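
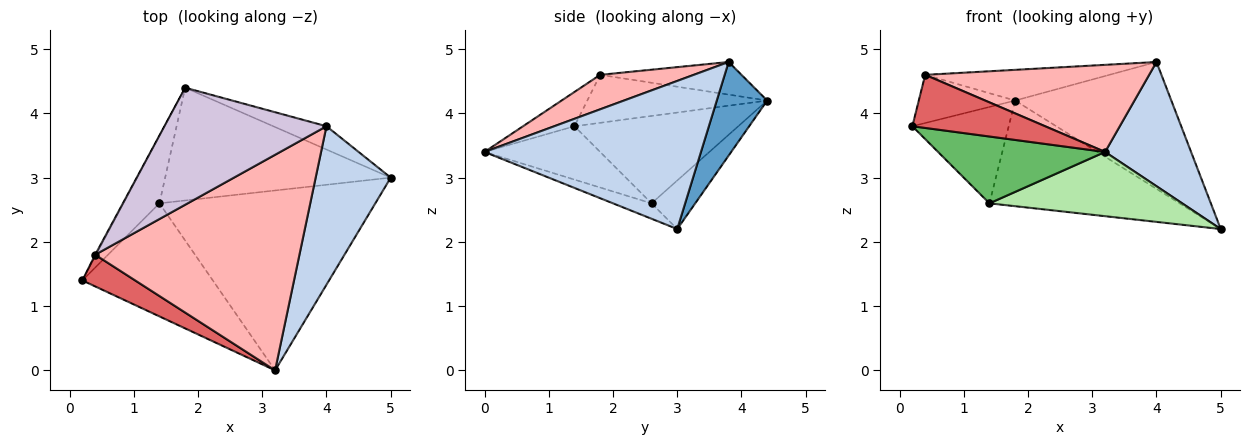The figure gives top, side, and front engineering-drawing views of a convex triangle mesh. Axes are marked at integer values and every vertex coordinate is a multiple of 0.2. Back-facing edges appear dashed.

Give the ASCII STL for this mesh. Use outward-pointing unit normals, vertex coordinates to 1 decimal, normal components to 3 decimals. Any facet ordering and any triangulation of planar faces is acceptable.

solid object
 facet normal 0.303 0.937 -0.172
  outer loop
   vertex 4.0 3.8 4.8
   vertex 5.0 3.0 2.2
   vertex 1.8 4.4 4.2
  endloop
 endfacet
 facet normal 0.841 -0.334 0.426
  outer loop
   vertex 3.2 0.0 3.4
   vertex 5.0 3.0 2.2
   vertex 4.0 3.8 4.8
  endloop
 endfacet
 facet normal -0.812 0.478 -0.334
  outer loop
   vertex 1.4 2.6 2.6
   vertex 0.2 1.4 3.8
   vertex 1.8 4.4 4.2
  endloop
 endfacet
 facet normal -0.155 0.675 -0.721
  outer loop
   vertex 1.4 2.6 2.6
   vertex 1.8 4.4 4.2
   vertex 5.0 3.0 2.2
  endloop
 endfacet
 facet normal -0.332 -0.480 -0.812
  outer loop
   vertex 1.4 2.6 2.6
   vertex 3.2 0.0 3.4
   vertex 0.2 1.4 3.8
  endloop
 endfacet
 facet normal -0.067 -0.336 -0.940
  outer loop
   vertex 1.4 2.6 2.6
   vertex 5.0 3.0 2.2
   vertex 3.2 0.0 3.4
  endloop
 endfacet
 facet normal -0.315 -0.815 0.486
  outer loop
   vertex 0.4 1.8 4.6
   vertex 0.2 1.4 3.8
   vertex 3.2 0.0 3.4
  endloop
 endfacet
 facet normal 0.155 -0.370 0.916
  outer loop
   vertex 0.4 1.8 4.6
   vertex 3.2 0.0 3.4
   vertex 4.0 3.8 4.8
  endloop
 endfacet
 facet normal -0.881 0.472 -0.016
  outer loop
   vertex 0.4 1.8 4.6
   vertex 1.8 4.4 4.2
   vertex 0.2 1.4 3.8
  endloop
 endfacet
 facet normal -0.191 0.249 0.949
  outer loop
   vertex 0.4 1.8 4.6
   vertex 4.0 3.8 4.8
   vertex 1.8 4.4 4.2
  endloop
 endfacet
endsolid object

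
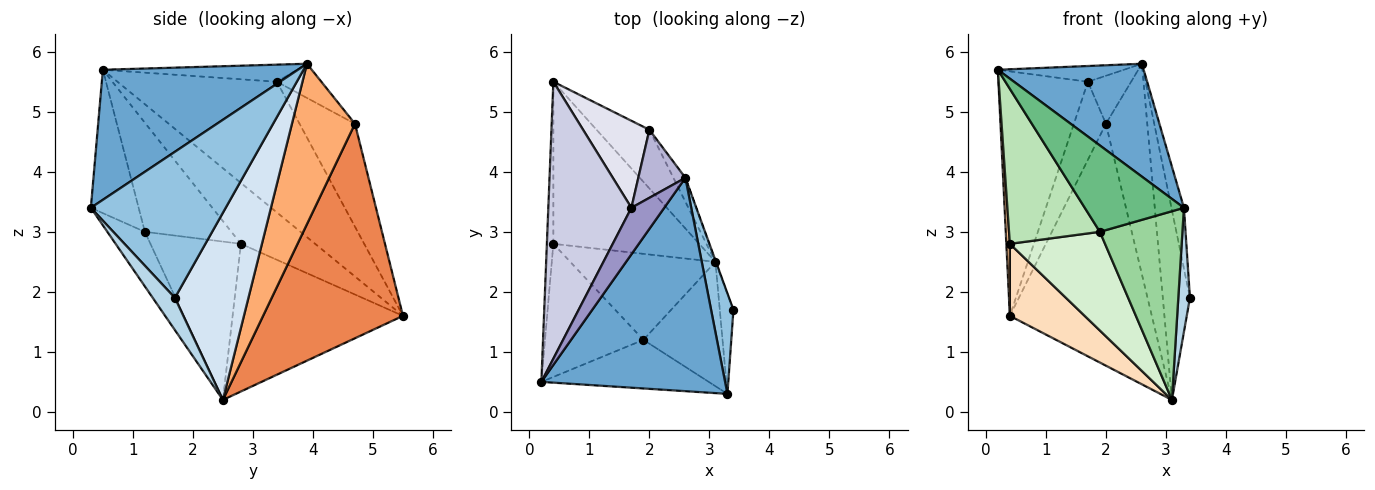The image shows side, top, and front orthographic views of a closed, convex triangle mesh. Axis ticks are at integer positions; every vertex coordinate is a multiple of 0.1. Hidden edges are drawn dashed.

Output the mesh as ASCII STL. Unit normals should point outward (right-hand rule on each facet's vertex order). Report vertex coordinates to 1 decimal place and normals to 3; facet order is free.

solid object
 facet normal 0.530 -0.396 0.749
  outer loop
   vertex 3.3 0.3 3.4
   vertex 2.6 3.9 5.8
   vertex 0.2 0.5 5.7
  endloop
 endfacet
 facet normal 0.984 0.091 0.151
  outer loop
   vertex 3.3 0.3 3.4
   vertex 3.4 1.7 1.9
   vertex 2.6 3.9 5.8
  endloop
 endfacet
 facet normal 0.829 -0.435 -0.351
  outer loop
   vertex 3.1 2.5 0.2
   vertex 3.4 1.7 1.9
   vertex 3.3 0.3 3.4
  endloop
 endfacet
 facet normal 0.938 0.346 -0.003
  outer loop
   vertex 3.1 2.5 0.2
   vertex 2.6 3.9 5.8
   vertex 3.4 1.7 1.9
  endloop
 endfacet
 facet normal 0.692 0.702 -0.170
  outer loop
   vertex 2.0 4.7 4.8
   vertex 3.1 2.5 0.2
   vertex 0.4 5.5 1.6
  endloop
 endfacet
 facet normal 0.834 0.548 -0.062
  outer loop
   vertex 2.0 4.7 4.8
   vertex 2.6 3.9 5.8
   vertex 3.1 2.5 0.2
  endloop
 endfacet
 facet normal -0.993 -0.047 -0.106
  outer loop
   vertex 0.4 2.8 2.8
   vertex 0.2 0.5 5.7
   vertex 0.4 5.5 1.6
  endloop
 endfacet
 facet normal -0.679 -0.298 -0.671
  outer loop
   vertex 0.4 2.8 2.8
   vertex 0.4 5.5 1.6
   vertex 3.1 2.5 0.2
  endloop
 endfacet
 facet normal -0.387 -0.803 -0.452
  outer loop
   vertex 1.9 1.2 3.0
   vertex 3.3 0.3 3.4
   vertex 0.2 0.5 5.7
  endloop
 endfacet
 facet normal -0.355 -0.781 -0.515
  outer loop
   vertex 1.9 1.2 3.0
   vertex 3.1 2.5 0.2
   vertex 3.3 0.3 3.4
  endloop
 endfacet
 facet normal -0.586 -0.615 -0.528
  outer loop
   vertex 1.9 1.2 3.0
   vertex 0.2 0.5 5.7
   vertex 0.4 2.8 2.8
  endloop
 endfacet
 facet normal -0.582 -0.613 -0.534
  outer loop
   vertex 1.9 1.2 3.0
   vertex 0.4 2.8 2.8
   vertex 3.1 2.5 0.2
  endloop
 endfacet
 facet normal -0.443 0.288 0.849
  outer loop
   vertex 1.7 3.4 5.5
   vertex 0.2 0.5 5.7
   vertex 2.6 3.9 5.8
  endloop
 endfacet
 facet normal -0.510 0.496 0.703
  outer loop
   vertex 1.7 3.4 5.5
   vertex 2.6 3.9 5.8
   vertex 2.0 4.7 4.8
  endloop
 endfacet
 facet normal -0.763 0.428 0.485
  outer loop
   vertex 1.7 3.4 5.5
   vertex 0.4 5.5 1.6
   vertex 0.2 0.5 5.7
  endloop
 endfacet
 facet normal -0.756 0.437 0.487
  outer loop
   vertex 1.7 3.4 5.5
   vertex 2.0 4.7 4.8
   vertex 0.4 5.5 1.6
  endloop
 endfacet
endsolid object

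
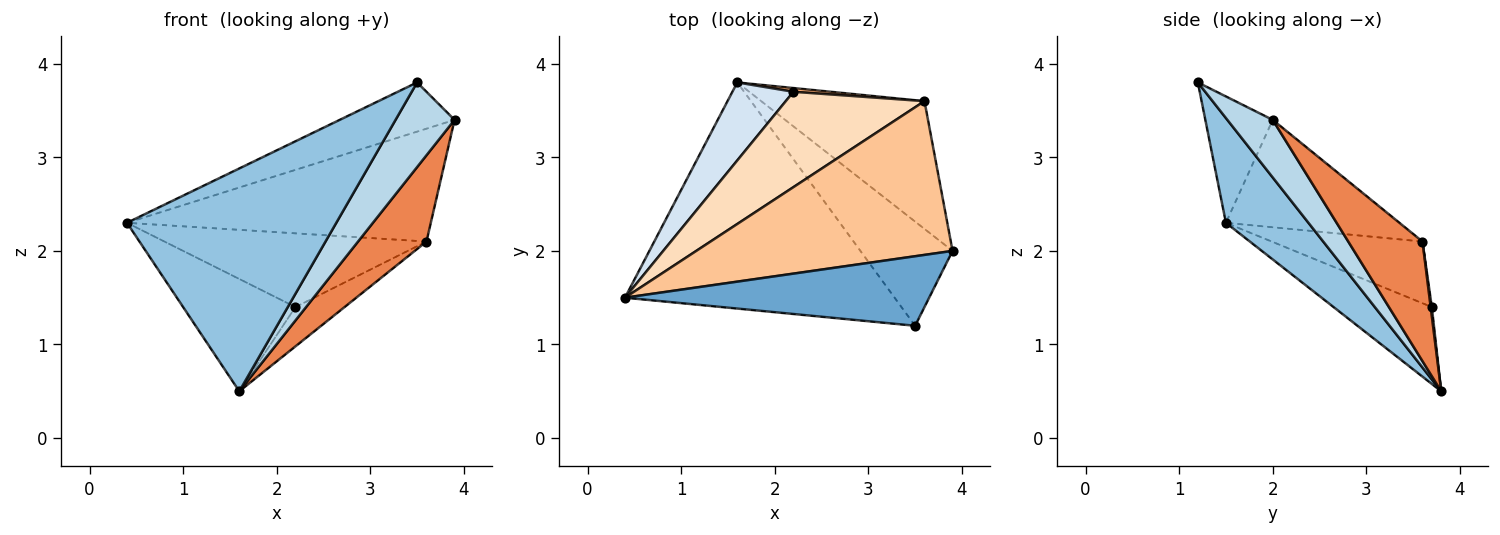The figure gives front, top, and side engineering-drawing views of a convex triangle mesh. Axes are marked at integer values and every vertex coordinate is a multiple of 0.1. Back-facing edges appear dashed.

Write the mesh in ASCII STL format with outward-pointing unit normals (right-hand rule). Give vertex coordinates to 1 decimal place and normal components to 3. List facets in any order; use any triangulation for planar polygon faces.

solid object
 facet normal -0.321 0.547 0.773
  outer loop
   vertex 3.5 1.2 3.8
   vertex 3.9 2.0 3.4
   vertex 0.4 1.5 2.3
  endloop
 endfacet
 facet normal 0.267 -0.676 -0.687
  outer loop
   vertex 3.5 1.2 3.8
   vertex 0.4 1.5 2.3
   vertex 1.6 3.8 0.5
  endloop
 endfacet
 facet normal 0.436 -0.567 -0.698
  outer loop
   vertex 3.5 1.2 3.8
   vertex 1.6 3.8 0.5
   vertex 3.9 2.0 3.4
  endloop
 endfacet
 facet normal -0.584 0.667 0.463
  outer loop
   vertex 2.2 3.7 1.4
   vertex 1.6 3.8 0.5
   vertex 0.4 1.5 2.3
  endloop
 endfacet
 facet normal 0.519 -0.478 -0.708
  outer loop
   vertex 3.6 3.6 2.1
   vertex 3.9 2.0 3.4
   vertex 1.6 3.8 0.5
  endloop
 endfacet
 facet normal 0.024 0.995 0.095
  outer loop
   vertex 3.6 3.6 2.1
   vertex 1.6 3.8 0.5
   vertex 2.2 3.7 1.4
  endloop
 endfacet
 facet normal -0.320 0.561 0.764
  outer loop
   vertex 3.6 3.6 2.1
   vertex 0.4 1.5 2.3
   vertex 3.9 2.0 3.4
  endloop
 endfacet
 facet normal -0.332 0.577 0.746
  outer loop
   vertex 3.6 3.6 2.1
   vertex 2.2 3.7 1.4
   vertex 0.4 1.5 2.3
  endloop
 endfacet
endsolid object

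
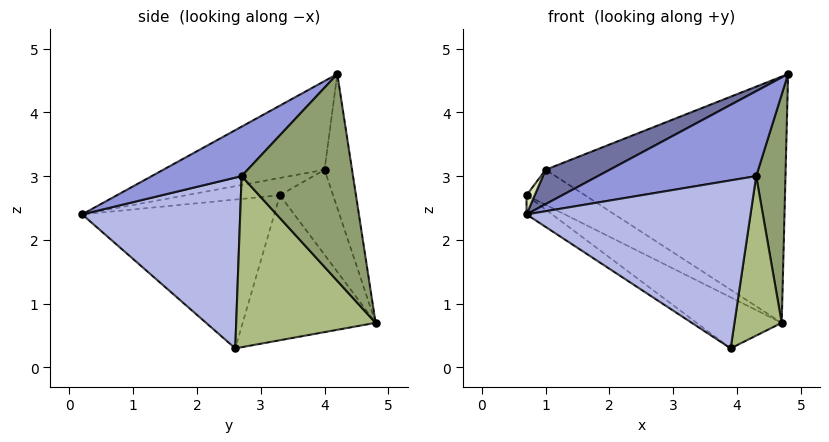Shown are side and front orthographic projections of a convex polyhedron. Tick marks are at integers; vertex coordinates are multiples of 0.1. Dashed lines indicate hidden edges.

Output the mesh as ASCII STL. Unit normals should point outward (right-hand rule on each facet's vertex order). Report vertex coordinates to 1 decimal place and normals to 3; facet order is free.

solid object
 facet normal -0.357 -0.142 0.923
  outer loop
   vertex 1.0 4.0 3.1
   vertex 0.7 0.2 2.4
   vertex 4.8 4.2 4.6
  endloop
 endfacet
 facet normal -0.112 0.982 0.154
  outer loop
   vertex 1.0 4.0 3.1
   vertex 4.8 4.2 4.6
   vertex 4.7 4.8 0.7
  endloop
 endfacet
 facet normal 0.412 -0.725 0.551
  outer loop
   vertex 4.3 2.7 3.0
   vertex 4.8 4.2 4.6
   vertex 0.7 0.2 2.4
  endloop
 endfacet
 facet normal 0.576 -0.816 -0.055
  outer loop
   vertex 4.3 2.7 3.0
   vertex 0.7 0.2 2.4
   vertex 3.9 2.6 0.3
  endloop
 endfacet
 facet normal 0.965 -0.254 -0.064
  outer loop
   vertex 4.3 2.7 3.0
   vertex 4.7 4.8 0.7
   vertex 4.8 4.2 4.6
  endloop
 endfacet
 facet normal 0.939 -0.318 -0.127
  outer loop
   vertex 4.3 2.7 3.0
   vertex 3.9 2.6 0.3
   vertex 4.7 4.8 0.7
  endloop
 endfacet
 facet normal -0.587 0.078 -0.806
  outer loop
   vertex 0.7 3.3 2.7
   vertex 3.9 2.6 0.3
   vertex 0.7 0.2 2.4
  endloop
 endfacet
 facet normal -0.741 -0.065 0.669
  outer loop
   vertex 0.7 3.3 2.7
   vertex 0.7 0.2 2.4
   vertex 1.0 4.0 3.1
  endloop
 endfacet
 facet normal -0.518 0.332 -0.788
  outer loop
   vertex 0.7 3.3 2.7
   vertex 4.7 4.8 0.7
   vertex 3.9 2.6 0.3
  endloop
 endfacet
 facet normal -0.528 0.581 -0.620
  outer loop
   vertex 0.7 3.3 2.7
   vertex 1.0 4.0 3.1
   vertex 4.7 4.8 0.7
  endloop
 endfacet
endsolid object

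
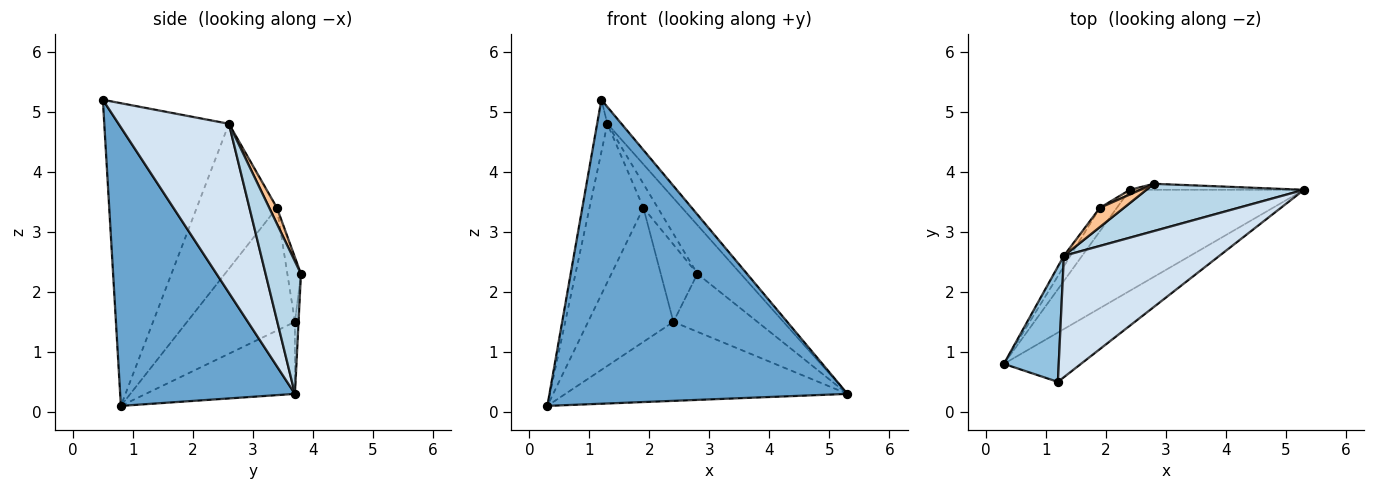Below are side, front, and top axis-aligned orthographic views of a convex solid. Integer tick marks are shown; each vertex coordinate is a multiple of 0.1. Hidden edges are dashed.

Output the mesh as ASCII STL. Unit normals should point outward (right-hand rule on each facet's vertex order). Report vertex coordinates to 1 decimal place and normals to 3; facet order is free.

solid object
 facet normal 0.501 -0.854 -0.139
  outer loop
   vertex 1.2 0.5 5.2
   vertex 0.3 0.8 0.1
   vertex 5.3 3.7 0.3
  endloop
 endfacet
 facet normal -0.981 0.081 0.178
  outer loop
   vertex 1.3 2.6 4.8
   vertex 0.3 0.8 0.1
   vertex 1.2 0.5 5.2
  endloop
 endfacet
 facet normal 0.505 0.620 0.601
  outer loop
   vertex 1.3 2.6 4.8
   vertex 5.3 3.7 0.3
   vertex 2.8 3.8 2.3
  endloop
 endfacet
 facet normal 0.733 0.094 0.674
  outer loop
   vertex 1.3 2.6 4.8
   vertex 1.2 0.5 5.2
   vertex 5.3 3.7 0.3
  endloop
 endfacet
 facet normal -0.310 0.586 -0.749
  outer loop
   vertex 2.4 3.7 1.5
   vertex 5.3 3.7 0.3
   vertex 0.3 0.8 0.1
  endloop
 endfacet
 facet normal -0.043 0.994 -0.103
  outer loop
   vertex 2.4 3.7 1.5
   vertex 2.8 3.8 2.3
   vertex 5.3 3.7 0.3
  endloop
 endfacet
 facet normal 0.384 0.721 0.577
  outer loop
   vertex 1.9 3.4 3.4
   vertex 1.3 2.6 4.8
   vertex 2.8 3.8 2.3
  endloop
 endfacet
 facet normal -0.347 0.936 0.056
  outer loop
   vertex 1.9 3.4 3.4
   vertex 2.8 3.8 2.3
   vertex 2.4 3.7 1.5
  endloop
 endfacet
 facet normal -0.829 0.557 -0.037
  outer loop
   vertex 1.9 3.4 3.4
   vertex 0.3 0.8 0.1
   vertex 1.3 2.6 4.8
  endloop
 endfacet
 facet normal -0.780 0.617 -0.108
  outer loop
   vertex 1.9 3.4 3.4
   vertex 2.4 3.7 1.5
   vertex 0.3 0.8 0.1
  endloop
 endfacet
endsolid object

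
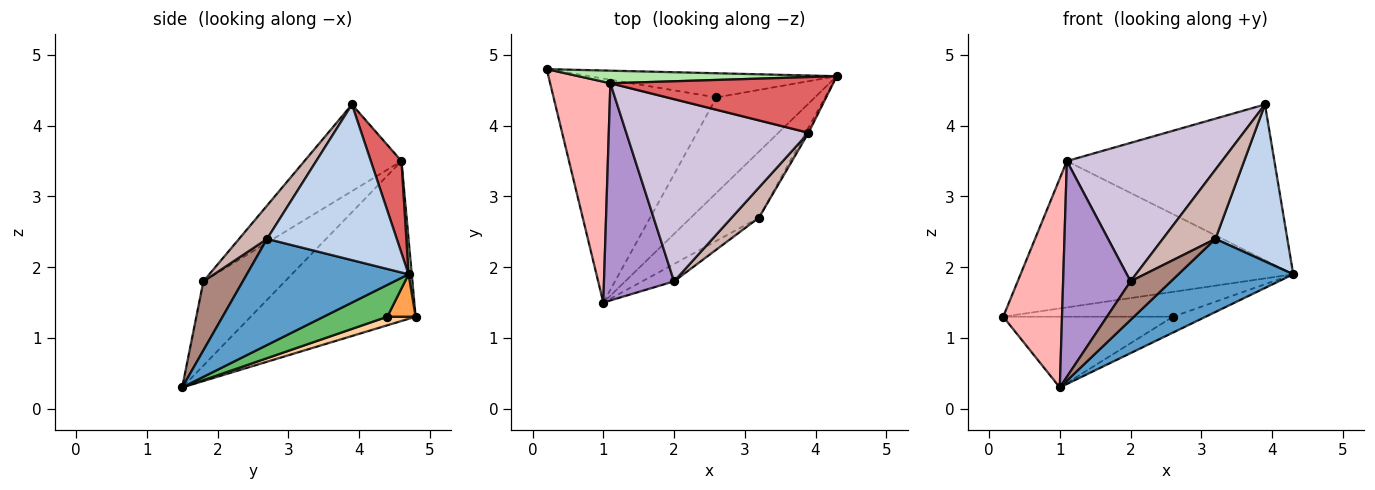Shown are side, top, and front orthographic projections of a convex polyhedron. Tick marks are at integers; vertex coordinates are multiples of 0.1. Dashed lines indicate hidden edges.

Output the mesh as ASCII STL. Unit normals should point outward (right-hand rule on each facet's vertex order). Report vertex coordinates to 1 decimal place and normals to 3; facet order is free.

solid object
 facet normal 0.722 -0.513 -0.464
  outer loop
   vertex 3.2 2.7 2.4
   vertex 1.0 1.5 0.3
   vertex 4.3 4.7 1.9
  endloop
 endfacet
 facet normal 0.874 -0.485 -0.016
  outer loop
   vertex 3.2 2.7 2.4
   vertex 4.3 4.7 1.9
   vertex 3.9 3.9 4.3
  endloop
 endfacet
 facet normal 0.119 0.712 -0.692
  outer loop
   vertex 2.6 4.4 1.3
   vertex 0.2 4.8 1.3
   vertex 4.3 4.7 1.9
  endloop
 endfacet
 facet normal 0.050 0.301 -0.952
  outer loop
   vertex 2.6 4.4 1.3
   vertex 1.0 1.5 0.3
   vertex 0.2 4.8 1.3
  endloop
 endfacet
 facet normal 0.304 0.156 -0.940
  outer loop
   vertex 2.6 4.4 1.3
   vertex 4.3 4.7 1.9
   vertex 1.0 1.5 0.3
  endloop
 endfacet
 facet normal 0.012 0.996 0.086
  outer loop
   vertex 1.1 4.6 3.5
   vertex 4.3 4.7 1.9
   vertex 0.2 4.8 1.3
  endloop
 endfacet
 facet normal 0.138 0.933 0.334
  outer loop
   vertex 1.1 4.6 3.5
   vertex 3.9 3.9 4.3
   vertex 4.3 4.7 1.9
  endloop
 endfacet
 facet normal -0.888 -0.317 0.334
  outer loop
   vertex 1.1 4.6 3.5
   vertex 0.2 4.8 1.3
   vertex 1.0 1.5 0.3
  endloop
 endfacet
 facet normal -0.649 -0.536 0.540
  outer loop
   vertex 2.0 1.8 1.8
   vertex 1.1 4.6 3.5
   vertex 1.0 1.5 0.3
  endloop
 endfacet
 facet normal -0.354 -0.566 0.745
  outer loop
   vertex 2.0 1.8 1.8
   vertex 3.9 3.9 4.3
   vertex 1.1 4.6 3.5
  endloop
 endfacet
 facet normal 0.664 -0.681 -0.307
  outer loop
   vertex 2.0 1.8 1.8
   vertex 1.0 1.5 0.3
   vertex 3.2 2.7 2.4
  endloop
 endfacet
 facet normal 0.439 -0.824 0.359
  outer loop
   vertex 2.0 1.8 1.8
   vertex 3.2 2.7 2.4
   vertex 3.9 3.9 4.3
  endloop
 endfacet
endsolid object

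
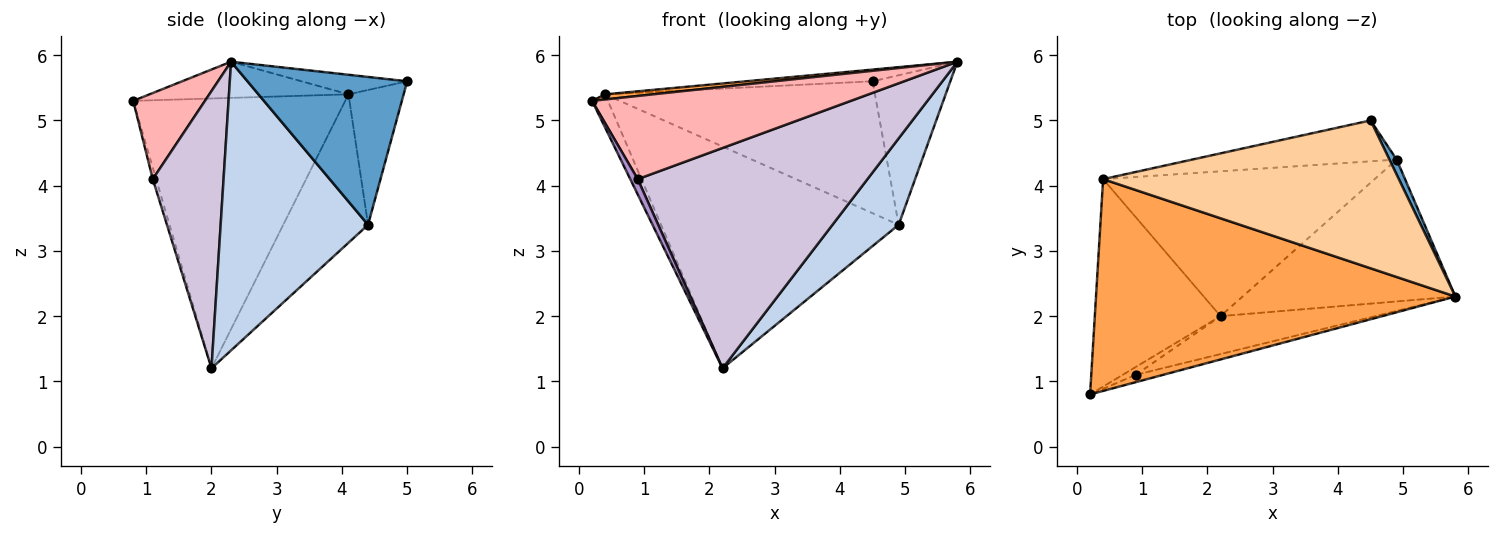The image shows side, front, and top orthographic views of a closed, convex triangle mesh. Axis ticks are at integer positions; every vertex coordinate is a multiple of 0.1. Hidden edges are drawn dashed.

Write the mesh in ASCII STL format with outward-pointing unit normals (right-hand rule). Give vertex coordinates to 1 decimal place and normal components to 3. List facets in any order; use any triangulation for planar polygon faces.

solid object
 facet normal 0.898 0.437 0.044
  outer loop
   vertex 4.9 4.4 3.4
   vertex 4.5 5.0 5.6
   vertex 5.8 2.3 5.9
  endloop
 endfacet
 facet normal 0.757 -0.340 -0.558
  outer loop
   vertex 4.9 4.4 3.4
   vertex 5.8 2.3 5.9
   vertex 2.2 2.0 1.2
  endloop
 endfacet
 facet normal -0.100 -0.024 0.995
  outer loop
   vertex 0.4 4.1 5.4
   vertex 0.2 0.8 5.3
   vertex 5.8 2.3 5.9
  endloop
 endfacet
 facet normal -0.066 0.079 0.995
  outer loop
   vertex 0.4 4.1 5.4
   vertex 5.8 2.3 5.9
   vertex 4.5 5.0 5.6
  endloop
 endfacet
 facet normal -0.904 0.068 -0.421
  outer loop
   vertex 0.4 4.1 5.4
   vertex 2.2 2.0 1.2
   vertex 0.2 0.8 5.3
  endloop
 endfacet
 facet normal -0.192 0.937 -0.291
  outer loop
   vertex 0.4 4.1 5.4
   vertex 4.5 5.0 5.6
   vertex 4.9 4.4 3.4
  endloop
 endfacet
 facet normal -0.286 0.802 -0.524
  outer loop
   vertex 0.4 4.1 5.4
   vertex 4.9 4.4 3.4
   vertex 2.2 2.0 1.2
  endloop
 endfacet
 facet normal 0.266 -0.960 -0.085
  outer loop
   vertex 0.9 1.1 4.1
   vertex 5.8 2.3 5.9
   vertex 0.2 0.8 5.3
  endloop
 endfacet
 facet normal -0.370 -0.827 -0.423
  outer loop
   vertex 0.9 1.1 4.1
   vertex 0.2 0.8 5.3
   vertex 2.2 2.0 1.2
  endloop
 endfacet
 facet normal 0.291 -0.943 -0.162
  outer loop
   vertex 0.9 1.1 4.1
   vertex 2.2 2.0 1.2
   vertex 5.8 2.3 5.9
  endloop
 endfacet
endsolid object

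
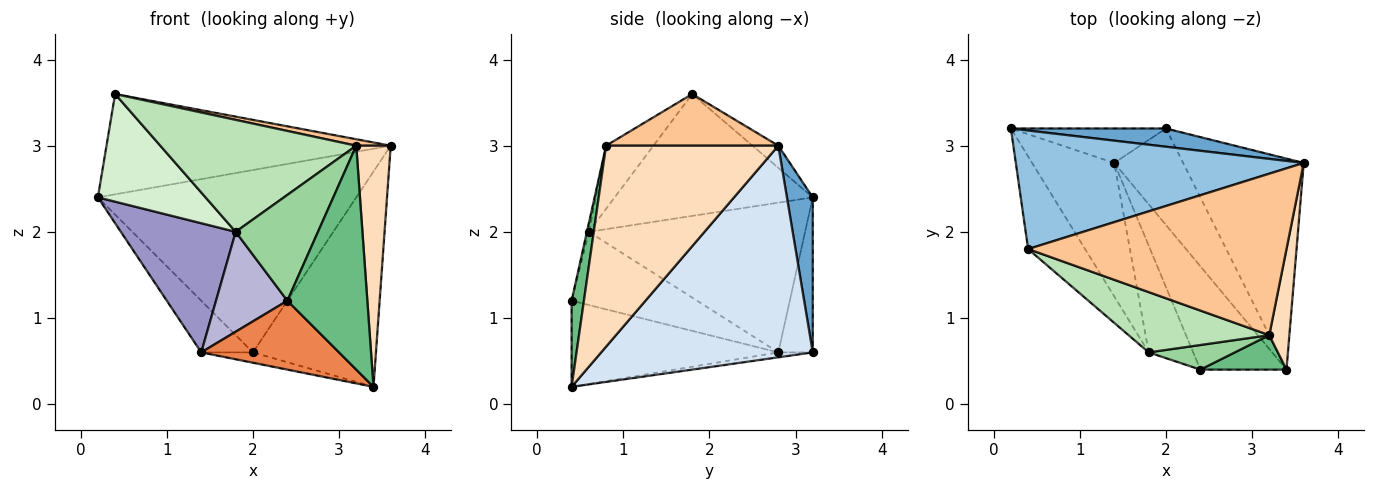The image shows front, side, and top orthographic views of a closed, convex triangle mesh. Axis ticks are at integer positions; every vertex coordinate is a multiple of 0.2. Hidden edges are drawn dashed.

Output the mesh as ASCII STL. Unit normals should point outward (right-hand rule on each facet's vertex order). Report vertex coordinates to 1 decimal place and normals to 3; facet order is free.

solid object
 facet normal 0.099 0.990 0.099
  outer loop
   vertex 2.0 3.2 0.6
   vertex 0.2 3.2 2.4
   vertex 3.6 2.8 3.0
  endloop
 endfacet
 facet normal -0.059 0.645 0.762
  outer loop
   vertex 0.4 1.8 3.6
   vertex 3.6 2.8 3.0
   vertex 0.2 3.2 2.4
  endloop
 endfacet
 facet normal -0.485 0.728 -0.485
  outer loop
   vertex 1.4 2.8 0.6
   vertex 0.2 3.2 2.4
   vertex 2.0 3.2 0.6
  endloop
 endfacet
 facet normal 0.776 0.451 -0.442
  outer loop
   vertex 3.4 0.4 0.2
   vertex 2.0 3.2 0.6
   vertex 3.6 2.8 3.0
  endloop
 endfacet
 facet normal -0.640 -0.426 -0.640
  outer loop
   vertex 3.4 0.4 0.2
   vertex 2.4 0.4 1.2
   vertex 1.4 2.8 0.6
  endloop
 endfacet
 facet normal -0.071 0.106 -0.992
  outer loop
   vertex 3.4 0.4 0.2
   vertex 1.4 2.8 0.6
   vertex 2.0 3.2 0.6
  endloop
 endfacet
 facet normal 0.196 -0.039 0.980
  outer loop
   vertex 3.2 0.8 3.0
   vertex 3.6 2.8 3.0
   vertex 0.4 1.8 3.6
  endloop
 endfacet
 facet normal 0.976 -0.195 0.098
  outer loop
   vertex 3.2 0.8 3.0
   vertex 3.4 0.4 0.2
   vertex 3.6 2.8 3.0
  endloop
 endfacet
 facet normal 0.150 -0.977 0.150
  outer loop
   vertex 3.2 0.8 3.0
   vertex 2.4 0.4 1.2
   vertex 3.4 0.4 0.2
  endloop
 endfacet
 facet normal -0.023 -0.974 0.226
  outer loop
   vertex 1.8 0.6 2.0
   vertex 2.4 0.4 1.2
   vertex 3.2 0.8 3.0
  endloop
 endfacet
 facet normal -0.208 -0.861 0.464
  outer loop
   vertex 1.8 0.6 2.0
   vertex 3.2 0.8 3.0
   vertex 0.4 1.8 3.6
  endloop
 endfacet
 facet normal -0.813 -0.442 -0.380
  outer loop
   vertex 1.8 0.6 2.0
   vertex 0.4 1.8 3.6
   vertex 0.2 3.2 2.4
  endloop
 endfacet
 facet normal -0.795 -0.422 -0.436
  outer loop
   vertex 1.8 0.6 2.0
   vertex 0.2 3.2 2.4
   vertex 1.4 2.8 0.6
  endloop
 endfacet
 facet normal -0.769 -0.437 -0.467
  outer loop
   vertex 1.8 0.6 2.0
   vertex 1.4 2.8 0.6
   vertex 2.4 0.4 1.2
  endloop
 endfacet
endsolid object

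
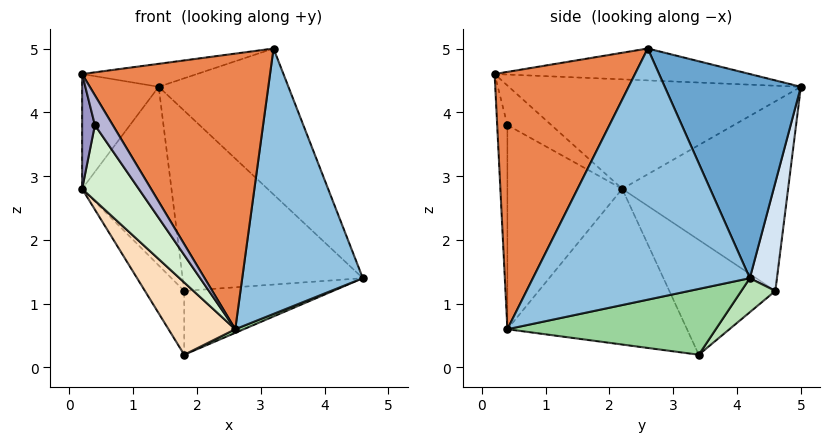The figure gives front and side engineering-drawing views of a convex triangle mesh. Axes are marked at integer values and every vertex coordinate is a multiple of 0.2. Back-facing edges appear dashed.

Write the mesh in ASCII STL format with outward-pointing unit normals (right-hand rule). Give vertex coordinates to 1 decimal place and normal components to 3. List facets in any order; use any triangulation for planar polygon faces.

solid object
 facet normal 0.624 0.595 0.507
  outer loop
   vertex 3.2 2.6 5.0
   vertex 4.6 4.2 1.4
   vertex 1.4 5.0 4.4
  endloop
 endfacet
 facet normal 0.867 -0.482 0.123
  outer loop
   vertex 2.6 0.4 0.6
   vertex 4.6 4.2 1.4
   vertex 3.2 2.6 5.0
  endloop
 endfacet
 facet normal -0.868 0.467 -0.167
  outer loop
   vertex 1.8 4.6 1.2
   vertex 0.2 2.2 2.8
   vertex 1.4 5.0 4.4
  endloop
 endfacet
 facet normal 0.148 0.983 -0.104
  outer loop
   vertex 1.8 4.6 1.2
   vertex 1.4 5.0 4.4
   vertex 4.6 4.2 1.4
  endloop
 endfacet
 facet normal 0.570 -0.763 0.304
  outer loop
   vertex 0.2 0.2 4.6
   vertex 2.6 0.4 0.6
   vertex 3.2 2.6 5.0
  endloop
 endfacet
 facet normal -0.931 0.244 0.271
  outer loop
   vertex 0.2 0.2 4.6
   vertex 1.4 5.0 4.4
   vertex 0.2 2.2 2.8
  endloop
 endfacet
 facet normal -0.203 0.091 0.975
  outer loop
   vertex 0.2 0.2 4.6
   vertex 3.2 2.6 5.0
   vertex 1.4 5.0 4.4
  endloop
 endfacet
 facet normal -0.754 -0.280 -0.594
  outer loop
   vertex 1.8 3.4 0.2
   vertex 2.6 0.4 0.6
   vertex 0.2 2.2 2.8
  endloop
 endfacet
 facet normal -0.866 0.321 -0.385
  outer loop
   vertex 1.8 3.4 0.2
   vertex 0.2 2.2 2.8
   vertex 1.8 4.6 1.2
  endloop
 endfacet
 facet normal 0.398 -0.016 -0.917
  outer loop
   vertex 1.8 3.4 0.2
   vertex 4.6 4.2 1.4
   vertex 2.6 0.4 0.6
  endloop
 endfacet
 facet normal 0.145 0.633 -0.760
  outer loop
   vertex 1.8 3.4 0.2
   vertex 1.8 4.6 1.2
   vertex 4.6 4.2 1.4
  endloop
 endfacet
 facet normal -0.763 -0.376 -0.525
  outer loop
   vertex 0.4 0.4 3.8
   vertex 0.2 2.2 2.8
   vertex 2.6 0.4 0.6
  endloop
 endfacet
 facet normal -0.917 -0.266 -0.296
  outer loop
   vertex 0.4 0.4 3.8
   vertex 0.2 0.2 4.6
   vertex 0.2 2.2 2.8
  endloop
 endfacet
 facet normal -0.470 -0.822 -0.323
  outer loop
   vertex 0.4 0.4 3.8
   vertex 2.6 0.4 0.6
   vertex 0.2 0.2 4.6
  endloop
 endfacet
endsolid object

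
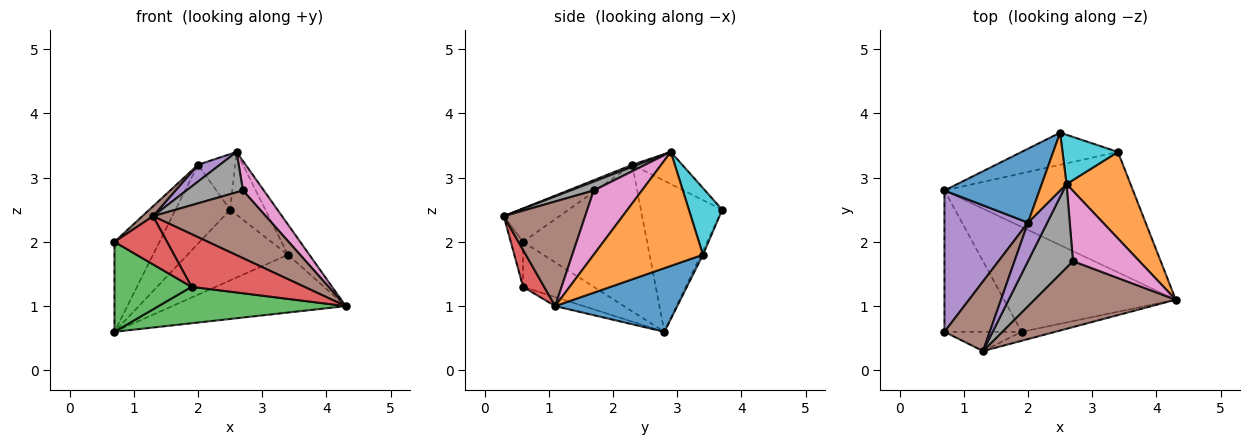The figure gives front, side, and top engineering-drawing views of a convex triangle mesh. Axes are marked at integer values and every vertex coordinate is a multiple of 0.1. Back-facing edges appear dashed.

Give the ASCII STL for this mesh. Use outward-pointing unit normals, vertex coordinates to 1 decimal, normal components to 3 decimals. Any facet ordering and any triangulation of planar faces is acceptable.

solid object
 facet normal 0.291 0.414 -0.862
  outer loop
   vertex 3.4 3.4 1.8
   vertex 4.3 1.1 1.0
   vertex 0.7 2.8 0.6
  endloop
 endfacet
 facet normal 0.860 0.169 0.482
  outer loop
   vertex 3.4 3.4 1.8
   vertex 2.6 2.9 3.4
   vertex 4.3 1.1 1.0
  endloop
 endfacet
 facet normal -0.050 -0.327 -0.944
  outer loop
   vertex 1.9 0.6 1.3
   vertex 0.7 2.8 0.6
   vertex 4.3 1.1 1.0
  endloop
 endfacet
 facet normal 0.181 -0.969 -0.166
  outer loop
   vertex 1.9 0.6 1.3
   vertex 4.3 1.1 1.0
   vertex 1.3 0.3 2.4
  endloop
 endfacet
 facet normal 0.094 -0.398 0.913
  outer loop
   vertex 2.0 2.3 3.2
   vertex 1.3 0.3 2.4
   vertex 2.6 2.9 3.4
  endloop
 endfacet
 facet normal 0.459 -0.636 0.620
  outer loop
   vertex 2.7 1.7 2.8
   vertex 1.3 0.3 2.4
   vertex 4.3 1.1 1.0
  endloop
 endfacet
 facet normal 0.666 -0.289 0.688
  outer loop
   vertex 2.7 1.7 2.8
   vertex 4.3 1.1 1.0
   vertex 2.6 2.9 3.4
  endloop
 endfacet
 facet normal 0.175 -0.429 0.886
  outer loop
   vertex 2.7 1.7 2.8
   vertex 2.6 2.9 3.4
   vertex 1.3 0.3 2.4
  endloop
 endfacet
 facet normal -0.018 0.910 -0.414
  outer loop
   vertex 2.5 3.7 2.5
   vertex 3.4 3.4 1.8
   vertex 0.7 2.8 0.6
  endloop
 endfacet
 facet normal 0.596 0.632 0.495
  outer loop
   vertex 2.5 3.7 2.5
   vertex 2.6 2.9 3.4
   vertex 3.4 3.4 1.8
  endloop
 endfacet
 facet normal -0.736 0.494 0.463
  outer loop
   vertex 2.5 3.7 2.5
   vertex 0.7 2.8 0.6
   vertex 2.0 2.3 3.2
  endloop
 endfacet
 facet normal -0.682 0.507 0.526
  outer loop
   vertex 2.5 3.7 2.5
   vertex 2.0 2.3 3.2
   vertex 2.6 2.9 3.4
  endloop
 endfacet
 facet normal -0.442 -0.482 -0.757
  outer loop
   vertex 0.7 0.6 2.0
   vertex 0.7 2.8 0.6
   vertex 1.9 0.6 1.3
  endloop
 endfacet
 facet normal -0.212 -0.907 -0.363
  outer loop
   vertex 0.7 0.6 2.0
   vertex 1.9 0.6 1.3
   vertex 1.3 0.3 2.4
  endloop
 endfacet
 facet normal -0.829 0.300 0.472
  outer loop
   vertex 0.7 0.6 2.0
   vertex 2.0 2.3 3.2
   vertex 0.7 2.8 0.6
  endloop
 endfacet
 facet normal -0.590 -0.113 0.800
  outer loop
   vertex 0.7 0.6 2.0
   vertex 1.3 0.3 2.4
   vertex 2.0 2.3 3.2
  endloop
 endfacet
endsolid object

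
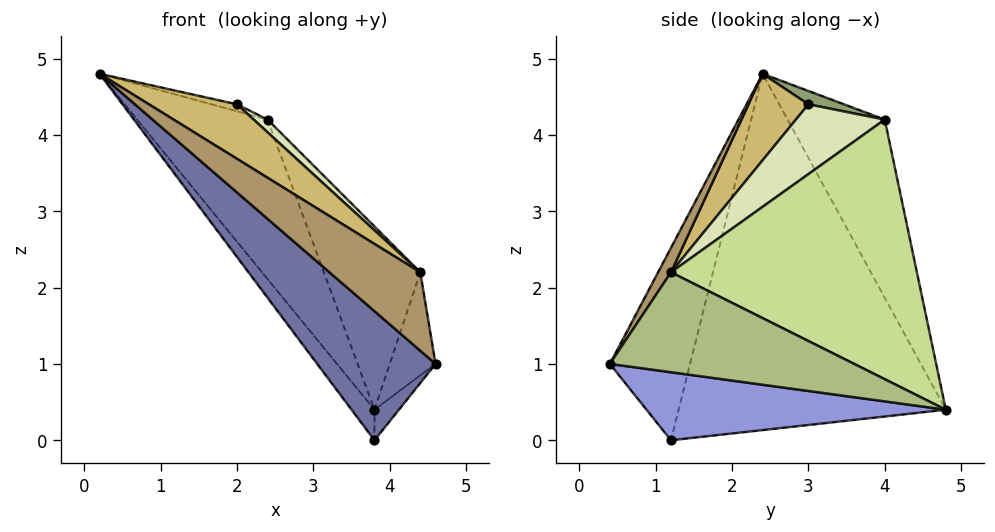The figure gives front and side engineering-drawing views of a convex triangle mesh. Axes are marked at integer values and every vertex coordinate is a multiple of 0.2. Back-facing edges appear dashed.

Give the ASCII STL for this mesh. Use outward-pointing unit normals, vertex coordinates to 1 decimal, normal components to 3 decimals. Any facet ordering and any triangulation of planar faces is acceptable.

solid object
 facet normal -0.548 -0.810 -0.209
  outer loop
   vertex 3.8 1.2 0.0
   vertex 4.6 0.4 1.0
   vertex 0.2 2.4 4.8
  endloop
 endfacet
 facet normal -0.790 0.068 -0.609
  outer loop
   vertex 3.8 1.2 0.0
   vertex 0.2 2.4 4.8
   vertex 3.8 4.8 0.4
  endloop
 endfacet
 facet normal 0.804 0.066 -0.591
  outer loop
   vertex 3.8 1.2 0.0
   vertex 3.8 4.8 0.4
   vertex 4.6 0.4 1.0
  endloop
 endfacet
 facet normal -0.596 0.801 -0.051
  outer loop
   vertex 2.4 4.0 4.2
   vertex 3.8 4.8 0.4
   vertex 0.2 2.4 4.8
  endloop
 endfacet
 facet normal 0.175 0.125 0.977
  outer loop
   vertex 2.0 3.0 4.4
   vertex 2.4 4.0 4.2
   vertex 0.2 2.4 4.8
  endloop
 endfacet
 facet normal 0.982 0.184 0.041
  outer loop
   vertex 4.4 1.2 2.2
   vertex 4.6 0.4 1.0
   vertex 3.8 4.8 0.4
  endloop
 endfacet
 facet normal 0.858 0.337 0.387
  outer loop
   vertex 4.4 1.2 2.2
   vertex 3.8 4.8 0.4
   vertex 2.4 4.0 4.2
  endloop
 endfacet
 facet normal 0.631 -0.099 0.769
  outer loop
   vertex 4.4 1.2 2.2
   vertex 2.4 4.0 4.2
   vertex 2.0 3.0 4.4
  endloop
 endfacet
 facet normal 0.116 -0.817 0.564
  outer loop
   vertex 4.4 1.2 2.2
   vertex 0.2 2.4 4.8
   vertex 4.6 0.4 1.0
  endloop
 endfacet
 facet normal 0.345 -0.507 0.790
  outer loop
   vertex 4.4 1.2 2.2
   vertex 2.0 3.0 4.4
   vertex 0.2 2.4 4.8
  endloop
 endfacet
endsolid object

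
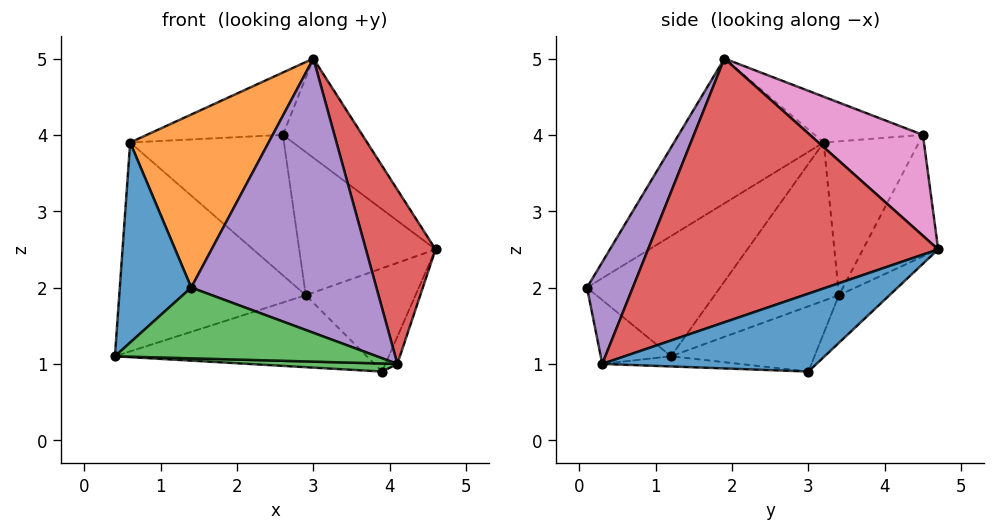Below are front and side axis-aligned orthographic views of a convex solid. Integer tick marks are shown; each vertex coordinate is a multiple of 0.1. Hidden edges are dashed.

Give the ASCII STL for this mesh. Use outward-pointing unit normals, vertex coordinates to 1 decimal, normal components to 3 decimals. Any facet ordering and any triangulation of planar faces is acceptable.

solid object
 facet normal -0.818 -0.439 0.372
  outer loop
   vertex 0.6 3.2 3.9
   vertex 0.4 1.2 1.1
   vertex 1.4 0.1 2.0
  endloop
 endfacet
 facet normal -0.573 -0.531 0.624
  outer loop
   vertex 0.6 3.2 3.9
   vertex 1.4 0.1 2.0
   vertex 3.0 1.9 5.0
  endloop
 endfacet
 facet normal -0.193 -0.721 -0.666
  outer loop
   vertex 4.1 0.3 1.0
   vertex 1.4 0.1 2.0
   vertex 0.4 1.2 1.1
  endloop
 endfacet
 facet normal 0.915 -0.220 0.339
  outer loop
   vertex 4.1 0.3 1.0
   vertex 4.6 4.7 2.5
   vertex 3.0 1.9 5.0
  endloop
 endfacet
 facet normal 0.219 -0.884 0.414
  outer loop
   vertex 4.1 0.3 1.0
   vertex 3.0 1.9 5.0
   vertex 1.4 0.1 2.0
  endloop
 endfacet
 facet normal -0.485 0.728 -0.485
  outer loop
   vertex 2.9 3.4 1.9
   vertex 0.4 1.2 1.1
   vertex 0.6 3.2 3.9
  endloop
 endfacet
 facet normal 0.532 0.374 0.760
  outer loop
   vertex 2.6 4.5 4.0
   vertex 3.0 1.9 5.0
   vertex 4.6 4.7 2.5
  endloop
 endfacet
 facet normal -0.250 0.314 0.916
  outer loop
   vertex 2.6 4.5 4.0
   vertex 0.6 3.2 3.9
   vertex 3.0 1.9 5.0
  endloop
 endfacet
 facet normal -0.427 0.774 -0.467
  outer loop
   vertex 2.6 4.5 4.0
   vertex 4.6 4.7 2.5
   vertex 2.9 3.4 1.9
  endloop
 endfacet
 facet normal -0.467 0.754 -0.462
  outer loop
   vertex 2.6 4.5 4.0
   vertex 2.9 3.4 1.9
   vertex 0.6 3.2 3.9
  endloop
 endfacet
 facet normal 0.895 0.050 -0.444
  outer loop
   vertex 3.9 3.0 0.9
   vertex 4.6 4.7 2.5
   vertex 4.1 0.3 1.0
  endloop
 endfacet
 facet normal -0.330 0.715 -0.616
  outer loop
   vertex 3.9 3.0 0.9
   vertex 2.9 3.4 1.9
   vertex 4.6 4.7 2.5
  endloop
 endfacet
 facet normal -0.037 -0.040 -0.999
  outer loop
   vertex 3.9 3.0 0.9
   vertex 4.1 0.3 1.0
   vertex 0.4 1.2 1.1
  endloop
 endfacet
 facet normal -0.379 0.664 -0.644
  outer loop
   vertex 3.9 3.0 0.9
   vertex 0.4 1.2 1.1
   vertex 2.9 3.4 1.9
  endloop
 endfacet
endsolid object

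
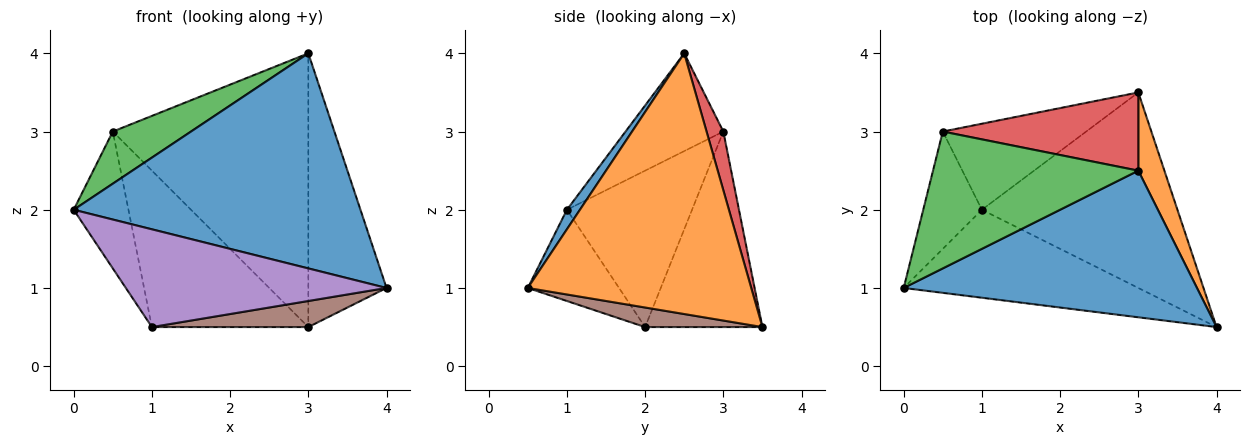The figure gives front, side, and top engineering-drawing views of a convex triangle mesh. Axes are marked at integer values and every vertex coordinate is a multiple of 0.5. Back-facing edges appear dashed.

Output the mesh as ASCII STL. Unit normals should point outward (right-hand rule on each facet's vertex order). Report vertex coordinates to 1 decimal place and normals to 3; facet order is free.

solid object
 facet normal 0.038 -0.826 0.563
  outer loop
   vertex 3.0 2.5 4.0
   vertex 0.0 1.0 2.0
   vertex 4.0 0.5 1.0
  endloop
 endfacet
 facet normal 0.940 0.329 0.094
  outer loop
   vertex 3.0 2.5 4.0
   vertex 4.0 0.5 1.0
   vertex 3.0 3.5 0.5
  endloop
 endfacet
 facet normal -0.407 -0.325 0.854
  outer loop
   vertex 0.5 3.0 3.0
   vertex 0.0 1.0 2.0
   vertex 3.0 2.5 4.0
  endloop
 endfacet
 facet normal 0.082 0.958 0.274
  outer loop
   vertex 0.5 3.0 3.0
   vertex 3.0 2.5 4.0
   vertex 3.0 3.5 0.5
  endloop
 endfacet
 facet normal -0.252 -0.719 -0.647
  outer loop
   vertex 1.0 2.0 0.5
   vertex 4.0 0.5 1.0
   vertex 0.0 1.0 2.0
  endloop
 endfacet
 facet normal 0.099 -0.132 -0.986
  outer loop
   vertex 1.0 2.0 0.5
   vertex 3.0 3.5 0.5
   vertex 4.0 0.5 1.0
  endloop
 endfacet
 facet normal -0.866 0.379 -0.325
  outer loop
   vertex 1.0 2.0 0.5
   vertex 0.0 1.0 2.0
   vertex 0.5 3.0 3.0
  endloop
 endfacet
 facet normal -0.549 0.732 -0.403
  outer loop
   vertex 1.0 2.0 0.5
   vertex 0.5 3.0 3.0
   vertex 3.0 3.5 0.5
  endloop
 endfacet
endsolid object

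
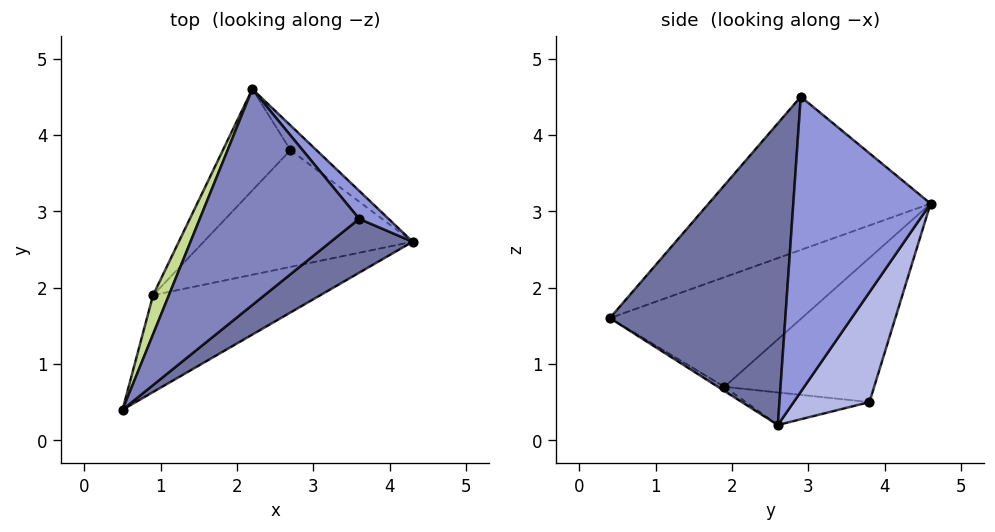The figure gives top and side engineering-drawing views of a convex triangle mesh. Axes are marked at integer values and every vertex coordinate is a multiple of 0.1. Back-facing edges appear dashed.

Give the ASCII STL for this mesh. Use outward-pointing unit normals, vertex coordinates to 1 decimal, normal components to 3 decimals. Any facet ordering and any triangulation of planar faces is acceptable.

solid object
 facet normal 0.535 -0.832 0.145
  outer loop
   vertex 3.6 2.9 4.5
   vertex 0.5 0.4 1.6
   vertex 4.3 2.6 0.2
  endloop
 endfacet
 facet normal -0.693 0.023 0.721
  outer loop
   vertex 3.6 2.9 4.5
   vertex 2.2 4.6 3.1
   vertex 0.5 0.4 1.6
  endloop
 endfacet
 facet normal 0.739 0.669 0.074
  outer loop
   vertex 3.6 2.9 4.5
   vertex 4.3 2.6 0.2
   vertex 2.2 4.6 3.1
  endloop
 endfacet
 facet normal 0.578 0.805 -0.136
  outer loop
   vertex 2.7 3.8 0.5
   vertex 2.2 4.6 3.1
   vertex 4.3 2.6 0.2
  endloop
 endfacet
 facet normal -0.021 -0.510 -0.860
  outer loop
   vertex 0.9 1.9 0.7
   vertex 4.3 2.6 0.2
   vertex 0.5 0.4 1.6
  endloop
 endfacet
 facet normal -0.154 0.042 -0.987
  outer loop
   vertex 0.9 1.9 0.7
   vertex 2.7 3.8 0.5
   vertex 4.3 2.6 0.2
  endloop
 endfacet
 facet normal -0.934 0.330 0.135
  outer loop
   vertex 0.9 1.9 0.7
   vertex 0.5 0.4 1.6
   vertex 2.2 4.6 3.1
  endloop
 endfacet
 facet normal -0.703 0.631 -0.329
  outer loop
   vertex 0.9 1.9 0.7
   vertex 2.2 4.6 3.1
   vertex 2.7 3.8 0.5
  endloop
 endfacet
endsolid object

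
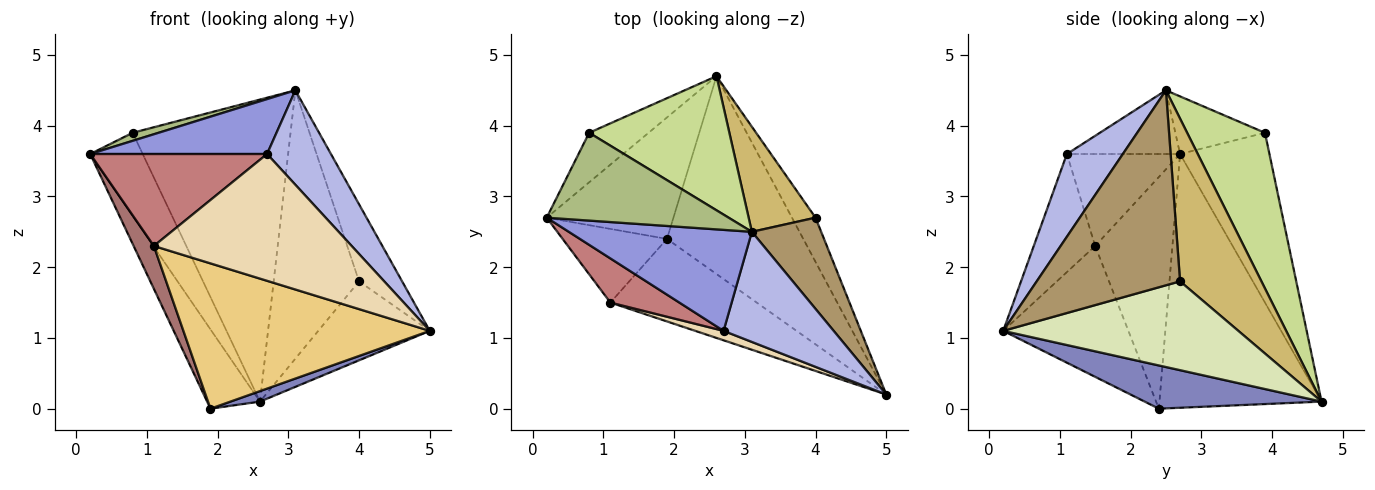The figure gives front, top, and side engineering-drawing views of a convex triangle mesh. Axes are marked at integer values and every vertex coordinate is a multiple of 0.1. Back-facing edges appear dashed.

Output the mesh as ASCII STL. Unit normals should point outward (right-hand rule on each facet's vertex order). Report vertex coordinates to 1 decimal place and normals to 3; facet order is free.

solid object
 facet normal -0.859 0.280 -0.429
  outer loop
   vertex 1.9 2.4 0.0
   vertex 0.2 2.7 3.6
   vertex 2.6 4.7 0.1
  endloop
 endfacet
 facet normal 0.302 -0.051 -0.952
  outer loop
   vertex 1.9 2.4 0.0
   vertex 2.6 4.7 0.1
   vertex 5.0 0.2 1.1
  endloop
 endfacet
 facet normal -0.292 -0.457 0.840
  outer loop
   vertex 2.7 1.1 3.6
   vertex 3.1 2.5 4.5
   vertex 0.2 2.7 3.6
  endloop
 endfacet
 facet normal 0.495 -0.565 0.659
  outer loop
   vertex 2.7 1.1 3.6
   vertex 5.0 0.2 1.1
   vertex 3.1 2.5 4.5
  endloop
 endfacet
 facet normal -0.825 0.485 -0.289
  outer loop
   vertex 0.8 3.9 3.9
   vertex 2.6 4.7 0.1
   vertex 0.2 2.7 3.6
  endloop
 endfacet
 facet normal -0.301 -0.087 0.950
  outer loop
   vertex 0.8 3.9 3.9
   vertex 0.2 2.7 3.6
   vertex 3.1 2.5 4.5
  endloop
 endfacet
 facet normal 0.411 0.833 0.370
  outer loop
   vertex 0.8 3.9 3.9
   vertex 3.1 2.5 4.5
   vertex 2.6 4.7 0.1
  endloop
 endfacet
 facet normal 0.879 0.417 -0.233
  outer loop
   vertex 4.0 2.7 1.8
   vertex 5.0 0.2 1.1
   vertex 2.6 4.7 0.1
  endloop
 endfacet
 facet normal 0.907 0.272 0.322
  outer loop
   vertex 4.0 2.7 1.8
   vertex 3.1 2.5 4.5
   vertex 5.0 0.2 1.1
  endloop
 endfacet
 facet normal 0.664 0.696 0.273
  outer loop
   vertex 4.0 2.7 1.8
   vertex 2.6 4.7 0.1
   vertex 3.1 2.5 4.5
  endloop
 endfacet
 facet normal -0.404 -0.795 -0.452
  outer loop
   vertex 1.1 1.5 2.3
   vertex 1.9 2.4 0.0
   vertex 5.0 0.2 1.1
  endloop
 endfacet
 facet normal -0.296 -0.953 0.071
  outer loop
   vertex 1.1 1.5 2.3
   vertex 5.0 0.2 1.1
   vertex 2.7 1.1 3.6
  endloop
 endfacet
 facet normal -0.887 -0.232 -0.399
  outer loop
   vertex 1.1 1.5 2.3
   vertex 0.2 2.7 3.6
   vertex 1.9 2.4 0.0
  endloop
 endfacet
 facet normal -0.500 -0.781 0.375
  outer loop
   vertex 1.1 1.5 2.3
   vertex 2.7 1.1 3.6
   vertex 0.2 2.7 3.6
  endloop
 endfacet
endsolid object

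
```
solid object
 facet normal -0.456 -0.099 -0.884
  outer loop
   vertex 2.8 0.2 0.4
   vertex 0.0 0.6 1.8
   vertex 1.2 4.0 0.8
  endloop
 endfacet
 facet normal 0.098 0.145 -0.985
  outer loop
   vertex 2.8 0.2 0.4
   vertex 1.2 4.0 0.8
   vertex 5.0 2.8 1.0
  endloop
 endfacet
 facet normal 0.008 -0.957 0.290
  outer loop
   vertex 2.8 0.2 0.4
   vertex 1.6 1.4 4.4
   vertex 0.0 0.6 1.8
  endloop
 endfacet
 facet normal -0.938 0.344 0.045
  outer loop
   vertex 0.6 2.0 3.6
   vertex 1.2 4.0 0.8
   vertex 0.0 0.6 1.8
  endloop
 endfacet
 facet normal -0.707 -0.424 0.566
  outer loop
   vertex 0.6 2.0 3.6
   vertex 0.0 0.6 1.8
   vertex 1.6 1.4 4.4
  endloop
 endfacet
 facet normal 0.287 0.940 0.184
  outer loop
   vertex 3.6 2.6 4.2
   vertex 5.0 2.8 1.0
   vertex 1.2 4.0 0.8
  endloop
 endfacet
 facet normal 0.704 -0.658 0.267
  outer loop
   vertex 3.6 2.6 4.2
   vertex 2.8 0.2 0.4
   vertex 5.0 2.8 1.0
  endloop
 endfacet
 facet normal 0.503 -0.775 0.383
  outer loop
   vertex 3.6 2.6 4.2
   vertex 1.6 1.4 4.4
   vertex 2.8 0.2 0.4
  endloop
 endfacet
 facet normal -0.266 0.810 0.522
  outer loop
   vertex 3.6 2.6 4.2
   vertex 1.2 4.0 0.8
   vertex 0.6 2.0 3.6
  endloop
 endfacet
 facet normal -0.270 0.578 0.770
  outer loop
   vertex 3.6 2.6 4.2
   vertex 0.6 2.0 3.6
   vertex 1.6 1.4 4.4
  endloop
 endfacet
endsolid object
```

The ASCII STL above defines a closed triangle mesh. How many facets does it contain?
10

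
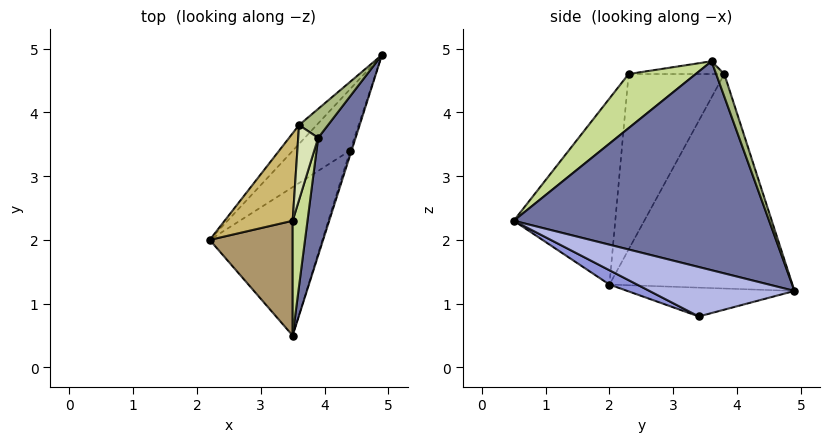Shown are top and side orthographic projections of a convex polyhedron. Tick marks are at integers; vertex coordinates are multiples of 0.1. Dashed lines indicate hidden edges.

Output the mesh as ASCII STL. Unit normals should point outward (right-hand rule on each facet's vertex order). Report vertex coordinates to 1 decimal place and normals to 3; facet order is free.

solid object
 facet normal 0.951 -0.260 0.170
  outer loop
   vertex 3.9 3.6 4.8
   vertex 3.5 0.5 2.3
   vertex 4.9 4.9 1.2
  endloop
 endfacet
 facet normal -0.419 0.362 -0.833
  outer loop
   vertex 4.4 3.4 0.8
   vertex 2.2 2.0 1.3
   vertex 4.9 4.9 1.2
  endloop
 endfacet
 facet normal 0.110 -0.483 -0.868
  outer loop
   vertex 4.4 3.4 0.8
   vertex 3.5 0.5 2.3
   vertex 2.2 2.0 1.3
  endloop
 endfacet
 facet normal 0.951 -0.309 -0.028
  outer loop
   vertex 4.4 3.4 0.8
   vertex 4.9 4.9 1.2
   vertex 3.5 0.5 2.3
  endloop
 endfacet
 facet normal -0.732 0.679 -0.060
  outer loop
   vertex 3.6 3.8 4.6
   vertex 4.9 4.9 1.2
   vertex 2.2 2.0 1.3
  endloop
 endfacet
 facet normal 0.310 0.863 0.398
  outer loop
   vertex 3.6 3.8 4.6
   vertex 3.9 3.6 4.8
   vertex 4.9 4.9 1.2
  endloop
 endfacet
 facet normal 0.914 -0.320 0.250
  outer loop
   vertex 3.5 2.3 4.6
   vertex 3.5 0.5 2.3
   vertex 3.9 3.6 4.8
  endloop
 endfacet
 facet normal -0.538 0.036 0.842
  outer loop
   vertex 3.5 2.3 4.6
   vertex 3.9 3.6 4.8
   vertex 3.6 3.8 4.6
  endloop
 endfacet
 facet normal -0.810 -0.461 0.361
  outer loop
   vertex 3.5 2.3 4.6
   vertex 2.2 2.0 1.3
   vertex 3.5 0.5 2.3
  endloop
 endfacet
 facet normal -0.931 0.062 0.361
  outer loop
   vertex 3.5 2.3 4.6
   vertex 3.6 3.8 4.6
   vertex 2.2 2.0 1.3
  endloop
 endfacet
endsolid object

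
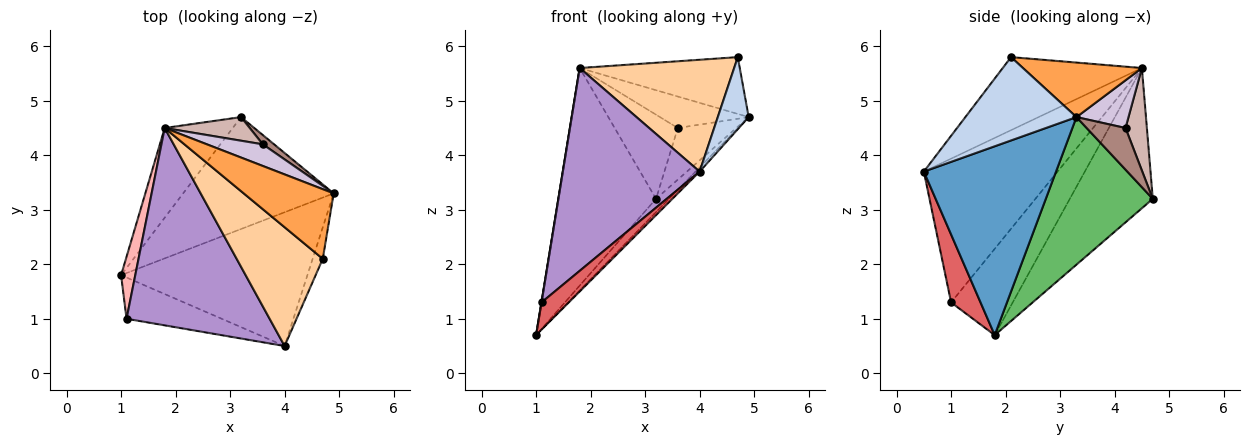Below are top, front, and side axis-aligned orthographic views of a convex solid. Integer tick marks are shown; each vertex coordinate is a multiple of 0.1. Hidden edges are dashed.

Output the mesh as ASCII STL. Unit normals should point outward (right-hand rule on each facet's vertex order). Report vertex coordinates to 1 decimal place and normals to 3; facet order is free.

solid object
 facet normal 0.712 0.022 -0.702
  outer loop
   vertex 4.0 0.5 3.7
   vertex 1.0 1.8 0.7
   vertex 4.9 3.3 4.7
  endloop
 endfacet
 facet normal 0.957 -0.266 -0.116
  outer loop
   vertex 4.7 2.1 5.8
   vertex 4.0 0.5 3.7
   vertex 4.9 3.3 4.7
  endloop
 endfacet
 facet normal 0.425 0.572 0.701
  outer loop
   vertex 1.8 4.5 5.6
   vertex 4.7 2.1 5.8
   vertex 4.9 3.3 4.7
  endloop
 endfacet
 facet normal -0.525 -0.583 0.620
  outer loop
   vertex 1.8 4.5 5.6
   vertex 4.0 0.5 3.7
   vertex 4.7 2.1 5.8
  endloop
 endfacet
 facet normal 0.697 0.084 -0.712
  outer loop
   vertex 3.2 4.7 3.2
   vertex 4.9 3.3 4.7
   vertex 1.0 1.8 0.7
  endloop
 endfacet
 facet normal -0.618 0.727 -0.300
  outer loop
   vertex 3.2 4.7 3.2
   vertex 1.0 1.8 0.7
   vertex 1.8 4.5 5.6
  endloop
 endfacet
 facet normal 0.512 -0.474 -0.717
  outer loop
   vertex 1.1 1.0 1.3
   vertex 1.0 1.8 0.7
   vertex 4.0 0.5 3.7
  endloop
 endfacet
 facet normal -0.987 -0.002 0.162
  outer loop
   vertex 1.1 1.0 1.3
   vertex 1.8 4.5 5.6
   vertex 1.0 1.8 0.7
  endloop
 endfacet
 facet normal -0.574 -0.587 0.571
  outer loop
   vertex 1.1 1.0 1.3
   vertex 4.0 0.5 3.7
   vertex 1.8 4.5 5.6
  endloop
 endfacet
 facet normal 0.435 0.742 0.510
  outer loop
   vertex 3.6 4.2 4.5
   vertex 1.8 4.5 5.6
   vertex 4.9 3.3 4.7
  endloop
 endfacet
 facet normal 0.547 0.824 0.148
  outer loop
   vertex 3.6 4.2 4.5
   vertex 4.9 3.3 4.7
   vertex 3.2 4.7 3.2
  endloop
 endfacet
 facet normal 0.310 0.916 0.257
  outer loop
   vertex 3.6 4.2 4.5
   vertex 3.2 4.7 3.2
   vertex 1.8 4.5 5.6
  endloop
 endfacet
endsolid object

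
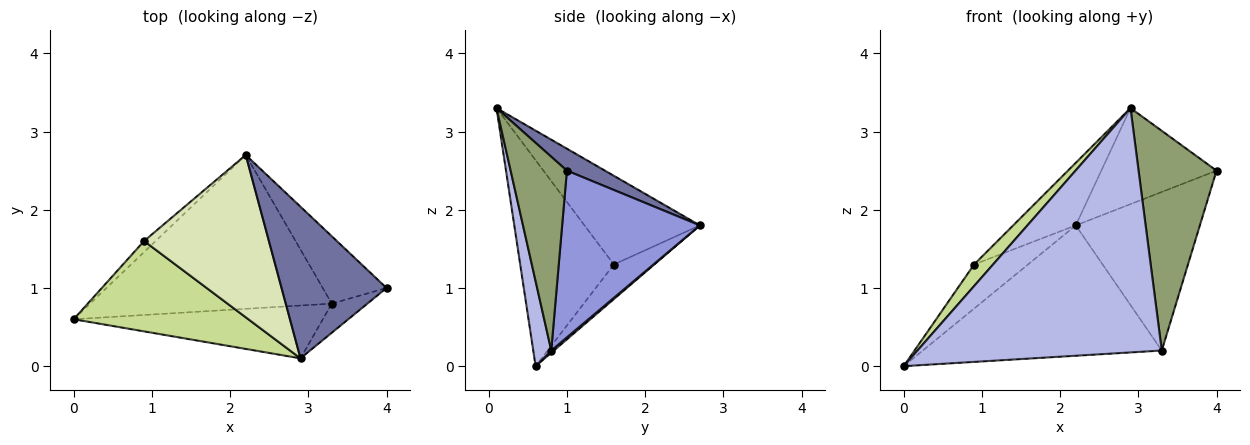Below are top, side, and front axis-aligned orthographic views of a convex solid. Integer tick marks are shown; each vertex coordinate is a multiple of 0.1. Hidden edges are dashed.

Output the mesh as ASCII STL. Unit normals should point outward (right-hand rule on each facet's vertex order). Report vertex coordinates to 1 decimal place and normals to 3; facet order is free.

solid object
 facet normal 0.174 0.527 0.832
  outer loop
   vertex 2.9 0.1 3.3
   vertex 4.0 1.0 2.5
   vertex 2.2 2.7 1.8
  endloop
 endfacet
 facet normal 0.007 0.647 -0.763
  outer loop
   vertex 3.3 0.8 0.2
   vertex 0.0 0.6 0.0
   vertex 2.2 2.7 1.8
  endloop
 endfacet
 facet normal 0.715 0.644 -0.273
  outer loop
   vertex 3.3 0.8 0.2
   vertex 2.2 2.7 1.8
   vertex 4.0 1.0 2.5
  endloop
 endfacet
 facet normal 0.072 -0.975 -0.211
  outer loop
   vertex 3.3 0.8 0.2
   vertex 2.9 0.1 3.3
   vertex 0.0 0.6 0.0
  endloop
 endfacet
 facet normal 0.582 -0.806 -0.107
  outer loop
   vertex 3.3 0.8 0.2
   vertex 4.0 1.0 2.5
   vertex 2.9 0.1 3.3
  endloop
 endfacet
 facet normal -0.588 0.784 -0.196
  outer loop
   vertex 0.9 1.6 1.3
   vertex 2.2 2.7 1.8
   vertex 0.0 0.6 0.0
  endloop
 endfacet
 facet normal -0.754 -0.153 0.639
  outer loop
   vertex 0.9 1.6 1.3
   vertex 0.0 0.6 0.0
   vertex 2.9 0.1 3.3
  endloop
 endfacet
 facet normal -0.553 0.300 0.778
  outer loop
   vertex 0.9 1.6 1.3
   vertex 2.9 0.1 3.3
   vertex 2.2 2.7 1.8
  endloop
 endfacet
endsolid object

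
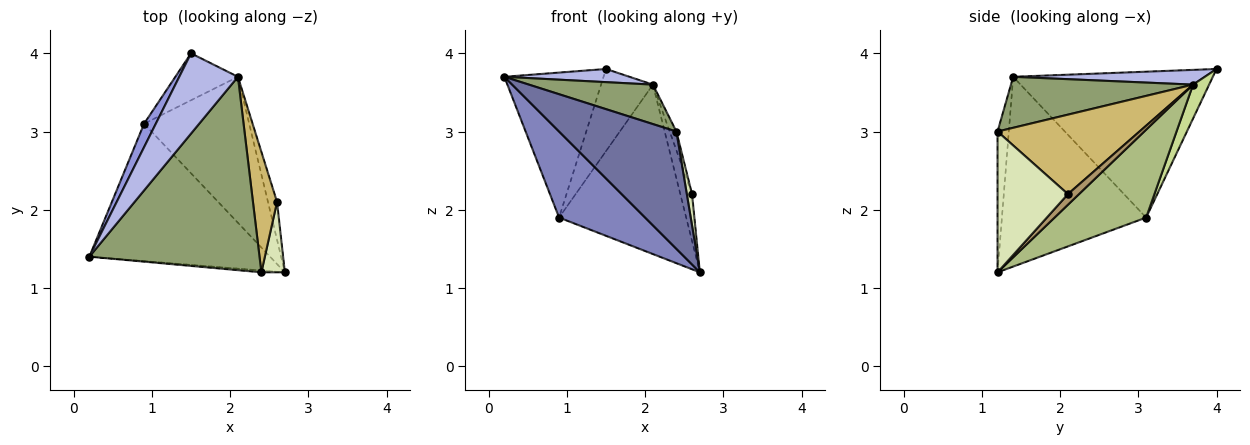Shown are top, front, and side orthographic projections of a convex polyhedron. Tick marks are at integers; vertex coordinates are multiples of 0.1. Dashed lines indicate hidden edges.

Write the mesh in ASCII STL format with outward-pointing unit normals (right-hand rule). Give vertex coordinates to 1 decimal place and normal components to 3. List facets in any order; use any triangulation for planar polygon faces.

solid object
 facet normal -0.096 -0.995 -0.016
  outer loop
   vertex 2.4 1.2 3.0
   vertex 0.2 1.4 3.7
   vertex 2.7 1.2 1.2
  endloop
 endfacet
 facet normal -0.665 -0.397 -0.633
  outer loop
   vertex 0.9 3.1 1.9
   vertex 2.7 1.2 1.2
   vertex 0.2 1.4 3.7
  endloop
 endfacet
 facet normal -0.893 0.444 0.072
  outer loop
   vertex 0.9 3.1 1.9
   vertex 0.2 1.4 3.7
   vertex 1.5 4.0 3.8
  endloop
 endfacet
 facet normal 0.241 -0.157 0.958
  outer loop
   vertex 2.1 3.7 3.6
   vertex 1.5 4.0 3.8
   vertex 0.2 1.4 3.7
  endloop
 endfacet
 facet normal 0.282 -0.192 0.940
  outer loop
   vertex 2.1 3.7 3.6
   vertex 0.2 1.4 3.7
   vertex 2.4 1.2 3.0
  endloop
 endfacet
 facet normal 0.479 0.665 -0.573
  outer loop
   vertex 2.1 3.7 3.6
   vertex 2.7 1.2 1.2
   vertex 0.9 3.1 1.9
  endloop
 endfacet
 facet normal 0.260 0.838 -0.479
  outer loop
   vertex 2.1 3.7 3.6
   vertex 0.9 3.1 1.9
   vertex 1.5 4.0 3.8
  endloop
 endfacet
 facet normal 0.984 -0.073 0.164
  outer loop
   vertex 2.6 2.1 2.2
   vertex 2.4 1.2 3.0
   vertex 2.7 1.2 1.2
  endloop
 endfacet
 facet normal 0.592 0.627 -0.505
  outer loop
   vertex 2.6 2.1 2.2
   vertex 2.7 1.2 1.2
   vertex 2.1 3.7 3.6
  endloop
 endfacet
 facet normal 0.956 0.045 0.290
  outer loop
   vertex 2.6 2.1 2.2
   vertex 2.1 3.7 3.6
   vertex 2.4 1.2 3.0
  endloop
 endfacet
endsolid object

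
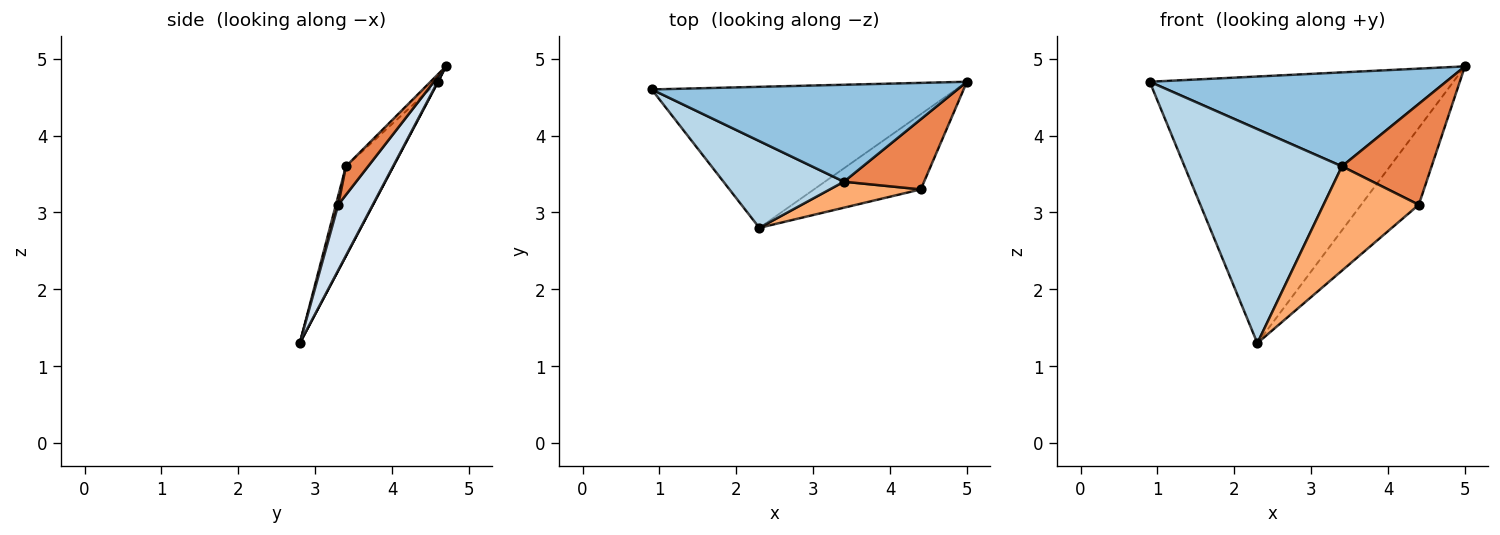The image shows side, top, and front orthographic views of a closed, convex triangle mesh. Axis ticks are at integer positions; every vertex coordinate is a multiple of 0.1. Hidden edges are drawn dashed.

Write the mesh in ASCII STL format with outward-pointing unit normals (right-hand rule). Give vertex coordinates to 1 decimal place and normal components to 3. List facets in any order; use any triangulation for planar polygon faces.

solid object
 facet normal 0.001 0.884 -0.467
  outer loop
   vertex 2.3 2.8 1.3
   vertex 0.9 4.6 4.7
   vertex 5.0 4.7 4.9
  endloop
 endfacet
 facet normal -0.018 -0.696 0.718
  outer loop
   vertex 3.4 3.4 3.6
   vertex 5.0 4.7 4.9
   vertex 0.9 4.6 4.7
  endloop
 endfacet
 facet normal -0.269 -0.893 0.362
  outer loop
   vertex 3.4 3.4 3.6
   vertex 0.9 4.6 4.7
   vertex 2.3 2.8 1.3
  endloop
 endfacet
 facet normal 0.394 0.657 -0.642
  outer loop
   vertex 4.4 3.3 3.1
   vertex 2.3 2.8 1.3
   vertex 5.0 4.7 4.9
  endloop
 endfacet
 facet normal 0.199 -0.805 0.559
  outer loop
   vertex 4.4 3.3 3.1
   vertex 5.0 4.7 4.9
   vertex 3.4 3.4 3.6
  endloop
 endfacet
 facet normal 0.024 -0.970 0.242
  outer loop
   vertex 4.4 3.3 3.1
   vertex 3.4 3.4 3.6
   vertex 2.3 2.8 1.3
  endloop
 endfacet
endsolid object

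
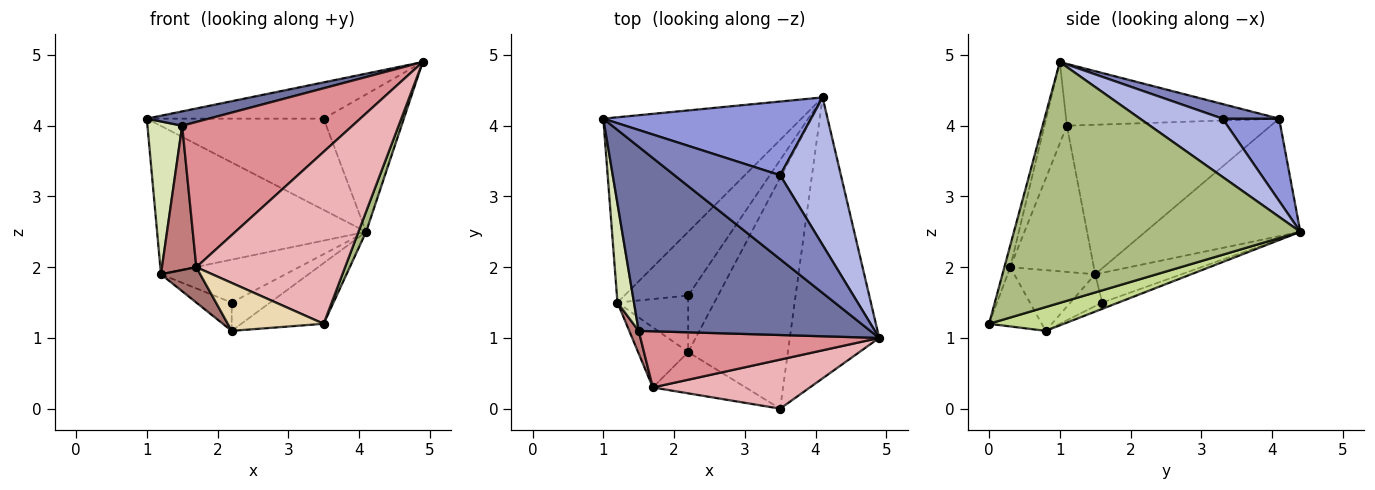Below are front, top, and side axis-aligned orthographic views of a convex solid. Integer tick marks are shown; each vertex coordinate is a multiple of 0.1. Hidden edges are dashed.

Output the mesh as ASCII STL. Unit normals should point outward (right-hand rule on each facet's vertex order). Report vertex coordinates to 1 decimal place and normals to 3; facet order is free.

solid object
 facet normal -0.257 -0.075 0.963
  outer loop
   vertex 1.5 1.1 4.0
   vertex 4.9 1.0 4.9
   vertex 1.0 4.1 4.1
  endloop
 endfacet
 facet normal 0.126 0.393 0.911
  outer loop
   vertex 3.5 3.3 4.1
   vertex 1.0 4.1 4.1
   vertex 4.9 1.0 4.9
  endloop
 endfacet
 facet normal 0.242 0.755 0.610
  outer loop
   vertex 3.5 3.3 4.1
   vertex 4.1 4.4 2.5
   vertex 1.0 4.1 4.1
  endloop
 endfacet
 facet normal 0.574 0.558 0.599
  outer loop
   vertex 3.5 3.3 4.1
   vertex 4.9 1.0 4.9
   vertex 4.1 4.4 2.5
  endloop
 endfacet
 facet normal -0.185 0.439 -0.879
  outer loop
   vertex 2.2 1.6 1.5
   vertex 4.1 4.4 2.5
   vertex 2.2 0.8 1.1
  endloop
 endfacet
 facet normal 0.937 -0.025 -0.348
  outer loop
   vertex 3.5 0.0 1.2
   vertex 4.1 4.4 2.5
   vertex 4.9 1.0 4.9
  endloop
 endfacet
 facet normal 0.225 0.248 -0.942
  outer loop
   vertex 3.5 0.0 1.2
   vertex 2.2 0.8 1.1
   vertex 4.1 4.4 2.5
  endloop
 endfacet
 facet normal -0.980 -0.167 0.108
  outer loop
   vertex 1.2 1.5 1.9
   vertex 1.5 1.1 4.0
   vertex 1.0 4.1 4.1
  endloop
 endfacet
 facet normal -0.373 0.415 -0.830
  outer loop
   vertex 1.2 1.5 1.9
   vertex 2.2 1.6 1.5
   vertex 2.2 0.8 1.1
  endloop
 endfacet
 facet normal -0.420 0.567 -0.708
  outer loop
   vertex 1.2 1.5 1.9
   vertex 1.0 4.1 4.1
   vertex 4.1 4.4 2.5
  endloop
 endfacet
 facet normal -0.361 0.521 -0.773
  outer loop
   vertex 1.2 1.5 1.9
   vertex 4.1 4.4 2.5
   vertex 2.2 1.6 1.5
  endloop
 endfacet
 facet normal -0.384 -0.700 -0.602
  outer loop
   vertex 1.7 0.3 2.0
   vertex 2.2 0.8 1.1
   vertex 3.5 0.0 1.2
  endloop
 endfacet
 facet normal -0.722 -0.351 -0.596
  outer loop
   vertex 1.7 0.3 2.0
   vertex 1.2 1.5 1.9
   vertex 2.2 0.8 1.1
  endloop
 endfacet
 facet normal -0.923 -0.380 0.060
  outer loop
   vertex 1.7 0.3 2.0
   vertex 1.5 1.1 4.0
   vertex 1.2 1.5 1.9
  endloop
 endfacet
 facet normal -0.122 -0.926 0.358
  outer loop
   vertex 1.7 0.3 2.0
   vertex 4.9 1.0 4.9
   vertex 1.5 1.1 4.0
  endloop
 endfacet
 facet normal -0.038 -0.961 0.274
  outer loop
   vertex 1.7 0.3 2.0
   vertex 3.5 0.0 1.2
   vertex 4.9 1.0 4.9
  endloop
 endfacet
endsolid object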